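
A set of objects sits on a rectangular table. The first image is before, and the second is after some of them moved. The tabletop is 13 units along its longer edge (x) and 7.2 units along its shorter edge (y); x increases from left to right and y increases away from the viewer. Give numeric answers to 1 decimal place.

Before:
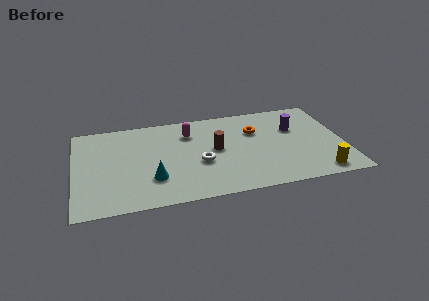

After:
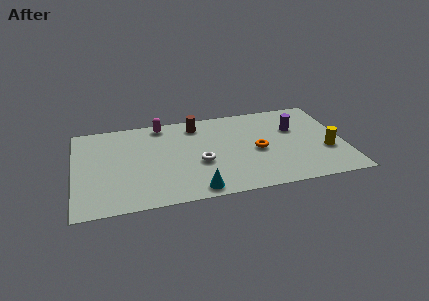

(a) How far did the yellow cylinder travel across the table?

1.8

The yellow cylinder moved from about (11.6, 0.9) to (12.1, 2.6), a distance of √(0.5² + 1.7²) ≈ 1.8.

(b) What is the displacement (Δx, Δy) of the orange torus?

(0.0, -1.6)

From the two frames, the orange torus sits at roughly (8.8, 4.9) before and (8.8, 3.3) after.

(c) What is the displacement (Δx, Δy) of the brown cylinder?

(-0.8, 2.2)

From the two frames, the brown cylinder sits at roughly (6.8, 3.8) before and (6.0, 6.0) after.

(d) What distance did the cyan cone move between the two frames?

2.4

The cyan cone was near (3.7, 2.1) before and (5.7, 0.8) after, so it travelled √(2.0² + 1.3²) ≈ 2.4 units.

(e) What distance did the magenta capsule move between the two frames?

1.6

The magenta capsule was near (5.6, 5.4) before and (4.3, 6.4) after, so it travelled √(1.3² + 1.0²) ≈ 1.6 units.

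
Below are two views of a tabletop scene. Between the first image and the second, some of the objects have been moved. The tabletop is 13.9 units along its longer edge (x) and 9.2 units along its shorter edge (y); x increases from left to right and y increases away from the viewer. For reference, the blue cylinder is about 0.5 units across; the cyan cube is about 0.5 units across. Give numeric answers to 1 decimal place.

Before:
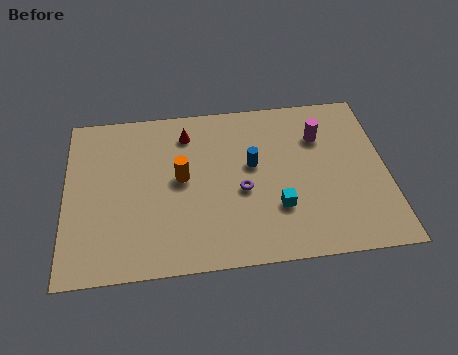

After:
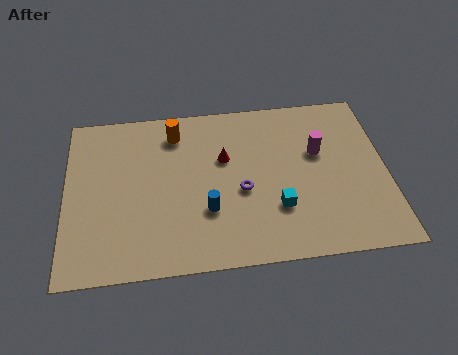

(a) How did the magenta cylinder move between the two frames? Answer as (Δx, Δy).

(-0.1, -0.9)

From the two frames, the magenta cylinder sits at roughly (11.1, 6.6) before and (11.0, 5.7) after.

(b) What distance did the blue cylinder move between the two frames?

3.0

From (8.1, 5.3) to (6.1, 3.0), the blue cylinder covered √(2.0² + 2.3²) ≈ 3.0 units.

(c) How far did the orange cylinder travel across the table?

2.6

From (5.0, 4.9) to (4.8, 7.5), the orange cylinder covered √(0.2² + 2.6²) ≈ 2.6 units.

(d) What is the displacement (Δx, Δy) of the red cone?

(1.6, -1.6)

The red cone was at about (5.3, 7.4) and moved to about (6.9, 5.8).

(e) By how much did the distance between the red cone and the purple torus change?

-2.2

The distance was about 4.2 in the first image and 2.0 in the second, so they moved 2.2 units closer together.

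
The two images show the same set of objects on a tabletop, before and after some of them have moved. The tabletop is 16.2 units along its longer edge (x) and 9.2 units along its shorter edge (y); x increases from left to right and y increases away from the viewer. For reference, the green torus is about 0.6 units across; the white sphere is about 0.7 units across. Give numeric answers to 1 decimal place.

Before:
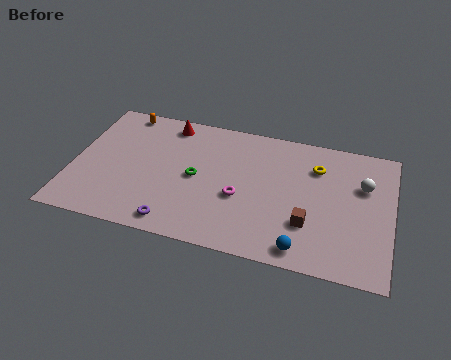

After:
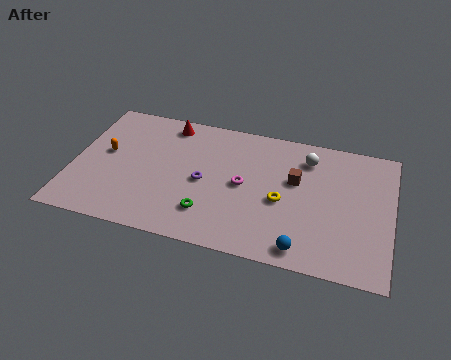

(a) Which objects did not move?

the red cone and the blue sphere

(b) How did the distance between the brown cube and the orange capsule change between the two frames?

-1.6

The distance was about 11.3 in the first image and 9.7 in the second, so they moved 1.6 units closer together.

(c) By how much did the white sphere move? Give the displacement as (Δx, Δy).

(-2.9, 1.2)

The white sphere was at about (14.7, 6.1) and moved to about (11.8, 7.3).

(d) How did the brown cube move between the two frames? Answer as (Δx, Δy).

(-0.8, 2.8)

The brown cube started near (12.1, 2.8) and ended near (11.3, 5.6).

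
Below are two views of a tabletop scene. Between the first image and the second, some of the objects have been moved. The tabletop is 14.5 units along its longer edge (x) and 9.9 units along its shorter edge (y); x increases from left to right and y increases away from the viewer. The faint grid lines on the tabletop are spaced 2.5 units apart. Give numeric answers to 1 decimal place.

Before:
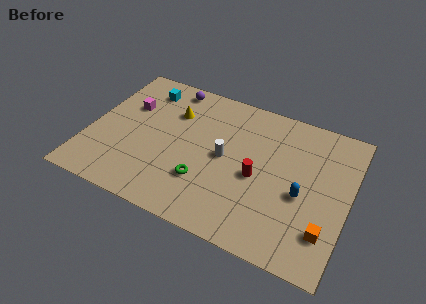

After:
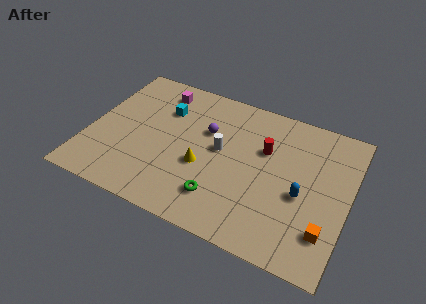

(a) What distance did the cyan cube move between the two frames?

1.7

The cyan cube moved from about (2.6, 8.1) to (3.9, 7.0), a distance of √(1.3² + 1.1²) ≈ 1.7.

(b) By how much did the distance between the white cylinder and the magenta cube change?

-1.0

Before: roughly 5.9 units apart; after: 4.9. That's 1.0 units closer together.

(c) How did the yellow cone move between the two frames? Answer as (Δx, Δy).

(2.1, -3.1)

The yellow cone was at about (4.4, 7.0) and moved to about (6.5, 3.9).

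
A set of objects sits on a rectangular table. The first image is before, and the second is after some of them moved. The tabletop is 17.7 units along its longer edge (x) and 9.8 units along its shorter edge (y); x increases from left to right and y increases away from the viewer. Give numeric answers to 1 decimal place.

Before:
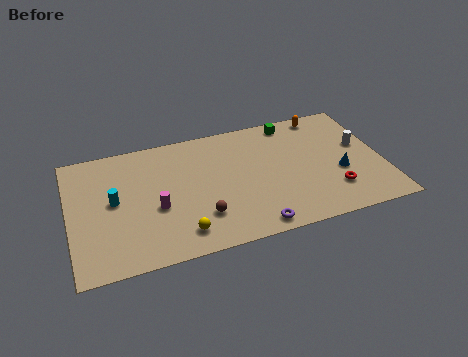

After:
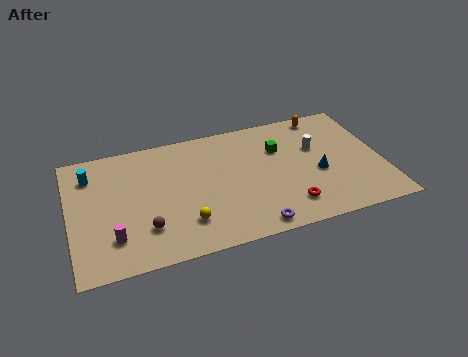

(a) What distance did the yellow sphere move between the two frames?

0.8

The yellow sphere was near (6.0, 1.7) before and (6.3, 2.4) after, so it travelled √(0.3² + 0.7²) ≈ 0.8 units.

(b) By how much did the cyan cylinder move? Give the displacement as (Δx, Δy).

(-1.2, 2.4)

From the two frames, the cyan cylinder sits at roughly (2.5, 5.2) before and (1.3, 7.6) after.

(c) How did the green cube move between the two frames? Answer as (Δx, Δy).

(-0.9, -2.0)

From the two frames, the green cube sits at roughly (12.9, 8.7) before and (12.0, 6.7) after.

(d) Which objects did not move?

the orange capsule and the purple torus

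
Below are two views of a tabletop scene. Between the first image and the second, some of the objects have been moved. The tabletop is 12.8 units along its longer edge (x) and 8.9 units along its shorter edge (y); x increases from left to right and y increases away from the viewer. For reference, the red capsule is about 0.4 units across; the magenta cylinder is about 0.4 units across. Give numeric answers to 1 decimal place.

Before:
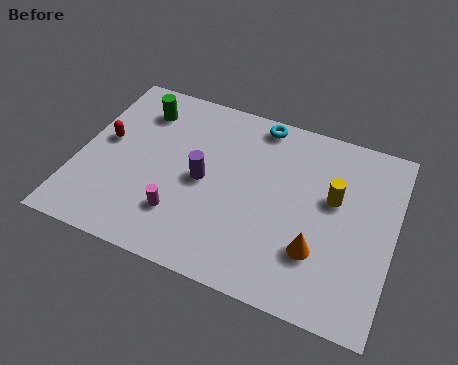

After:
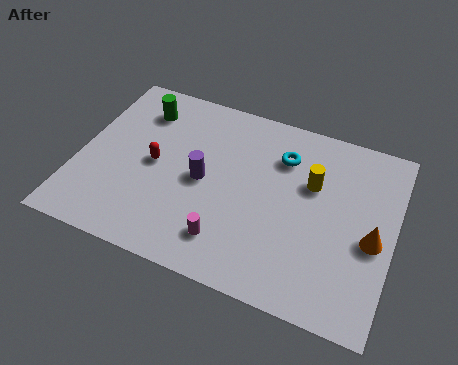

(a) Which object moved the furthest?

the orange cone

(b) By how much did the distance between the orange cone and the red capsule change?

-0.3

They were about 9.2 units apart before and 8.9 after — 0.3 units closer together.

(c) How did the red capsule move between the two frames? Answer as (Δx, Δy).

(2.1, -0.5)

From the two frames, the red capsule sits at roughly (1.0, 4.9) before and (3.1, 4.4) after.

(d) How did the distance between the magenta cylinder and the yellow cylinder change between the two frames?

-1.7

Before: roughly 6.6 units apart; after: 4.9. That's 1.7 units closer together.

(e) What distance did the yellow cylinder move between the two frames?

1.0

The yellow cylinder was near (10.3, 5.3) before and (9.4, 5.7) after, so it travelled √(0.9² + 0.4²) ≈ 1.0 units.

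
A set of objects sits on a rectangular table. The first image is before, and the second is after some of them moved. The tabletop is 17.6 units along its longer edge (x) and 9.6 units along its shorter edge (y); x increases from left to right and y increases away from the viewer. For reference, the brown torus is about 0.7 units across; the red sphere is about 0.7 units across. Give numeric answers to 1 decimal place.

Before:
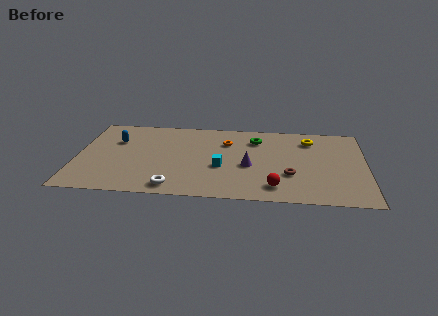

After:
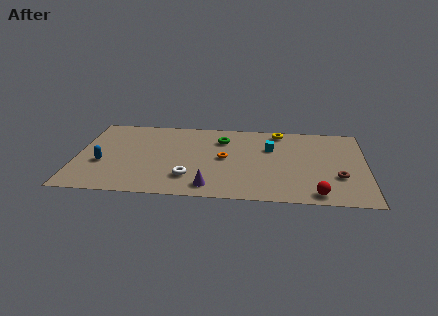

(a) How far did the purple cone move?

3.5

The purple cone moved from about (10.5, 4.1) to (8.2, 1.4), a distance of √(2.3² + 2.7²) ≈ 3.5.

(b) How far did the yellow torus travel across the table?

2.1

The yellow torus moved from about (14.2, 7.6) to (12.3, 8.5), a distance of √(1.9² + 0.9²) ≈ 2.1.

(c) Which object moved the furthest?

the cyan cube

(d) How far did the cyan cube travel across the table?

4.0

From (8.8, 3.8) to (11.8, 6.4), the cyan cube covered √(3.0² + 2.6²) ≈ 4.0 units.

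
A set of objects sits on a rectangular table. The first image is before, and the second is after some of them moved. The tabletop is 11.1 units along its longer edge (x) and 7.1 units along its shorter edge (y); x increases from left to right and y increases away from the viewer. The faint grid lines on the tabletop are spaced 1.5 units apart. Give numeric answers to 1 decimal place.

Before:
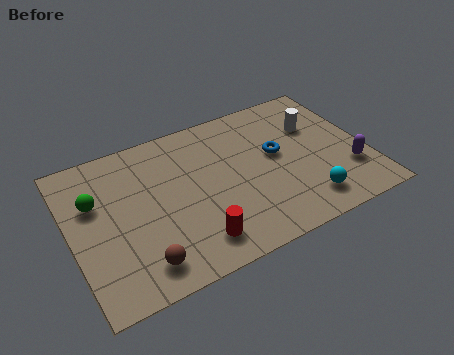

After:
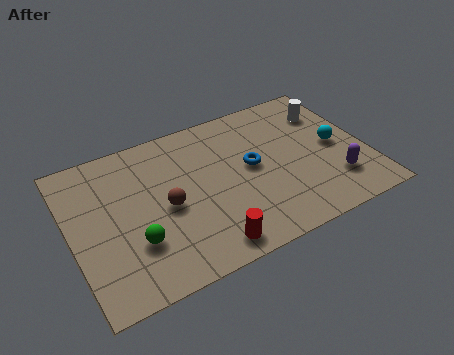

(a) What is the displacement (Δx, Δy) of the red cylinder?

(0.4, -0.4)

From the two frames, the red cylinder sits at roughly (4.3, 1.3) before and (4.7, 0.9) after.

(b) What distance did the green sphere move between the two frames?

2.7

From (1.0, 4.6) to (2.2, 2.2), the green sphere covered √(1.2² + 2.4²) ≈ 2.7 units.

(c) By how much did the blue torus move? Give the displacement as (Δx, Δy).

(-1.0, -0.2)

The blue torus was at about (7.8, 4.0) and moved to about (6.8, 3.8).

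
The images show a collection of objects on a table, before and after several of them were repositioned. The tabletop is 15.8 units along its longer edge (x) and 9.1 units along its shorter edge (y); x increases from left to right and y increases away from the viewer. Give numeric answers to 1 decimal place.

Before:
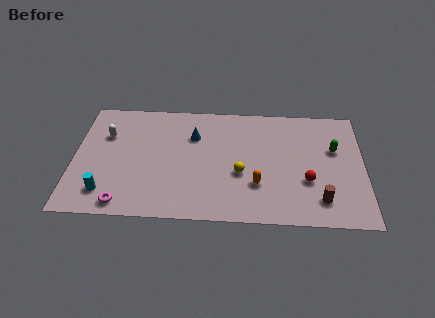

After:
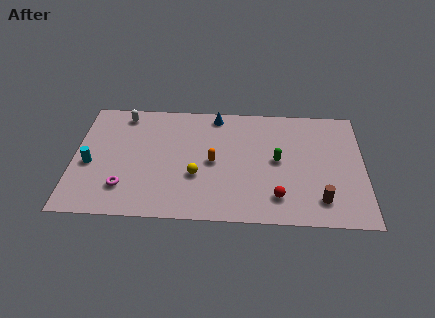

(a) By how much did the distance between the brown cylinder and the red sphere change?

+0.7

The distance was about 1.6 in the first image and 2.3 in the second, so they moved 0.7 units further apart.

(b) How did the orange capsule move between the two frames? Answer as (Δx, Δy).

(-2.4, 1.6)

From the two frames, the orange capsule sits at roughly (10.0, 2.8) before and (7.6, 4.4) after.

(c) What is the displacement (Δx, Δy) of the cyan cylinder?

(-0.9, 2.1)

The cyan cylinder started near (1.8, 1.8) and ended near (0.9, 3.9).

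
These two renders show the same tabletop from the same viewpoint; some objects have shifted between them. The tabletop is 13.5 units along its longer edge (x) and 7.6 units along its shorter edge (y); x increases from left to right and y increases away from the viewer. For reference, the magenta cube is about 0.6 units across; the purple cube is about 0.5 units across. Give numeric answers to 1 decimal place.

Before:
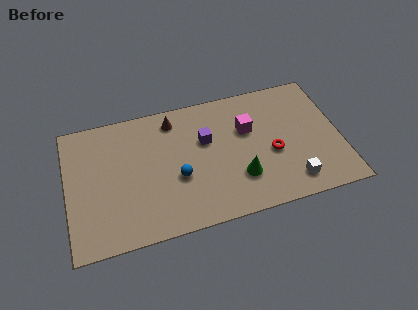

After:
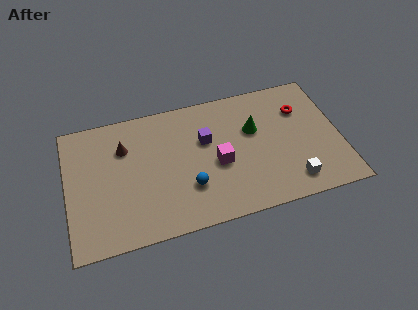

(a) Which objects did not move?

the purple cube and the white cube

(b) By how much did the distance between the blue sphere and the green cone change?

+1.1

Before: roughly 3.1 units apart; after: 4.2. That's 1.1 units further apart.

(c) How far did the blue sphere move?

0.9

The blue sphere was near (5.4, 3.0) before and (5.9, 2.3) after, so it travelled √(0.5² + 0.7²) ≈ 0.9 units.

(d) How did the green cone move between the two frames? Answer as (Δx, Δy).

(0.9, 2.6)

The green cone was at about (8.4, 2.2) and moved to about (9.3, 4.8).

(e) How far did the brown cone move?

2.7

The brown cone moved from about (5.4, 6.4) to (2.9, 5.4), a distance of √(2.5² + 1.0²) ≈ 2.7.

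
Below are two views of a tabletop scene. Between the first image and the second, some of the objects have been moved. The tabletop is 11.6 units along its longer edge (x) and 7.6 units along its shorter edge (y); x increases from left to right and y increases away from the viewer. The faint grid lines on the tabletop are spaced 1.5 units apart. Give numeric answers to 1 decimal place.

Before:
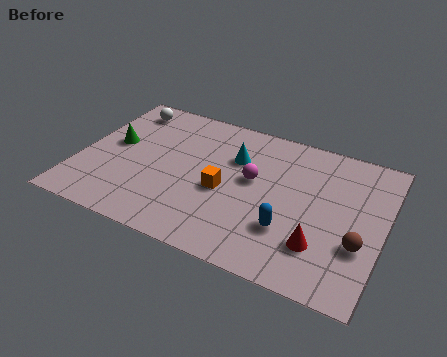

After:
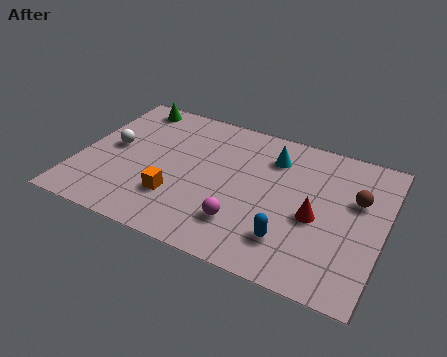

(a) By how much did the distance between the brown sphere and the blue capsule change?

+1.1

The distance was about 2.6 in the first image and 3.7 in the second, so they moved 1.1 units further apart.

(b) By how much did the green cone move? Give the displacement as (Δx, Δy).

(0.3, 2.5)

The green cone was at about (1.2, 4.2) and moved to about (1.5, 6.7).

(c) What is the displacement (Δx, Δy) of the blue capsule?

(0.1, -0.5)

From the two frames, the blue capsule sits at roughly (8.2, 2.3) before and (8.3, 1.8) after.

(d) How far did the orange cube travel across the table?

2.0

The orange cube moved from about (5.6, 3.3) to (3.9, 2.2), a distance of √(1.7² + 1.1²) ≈ 2.0.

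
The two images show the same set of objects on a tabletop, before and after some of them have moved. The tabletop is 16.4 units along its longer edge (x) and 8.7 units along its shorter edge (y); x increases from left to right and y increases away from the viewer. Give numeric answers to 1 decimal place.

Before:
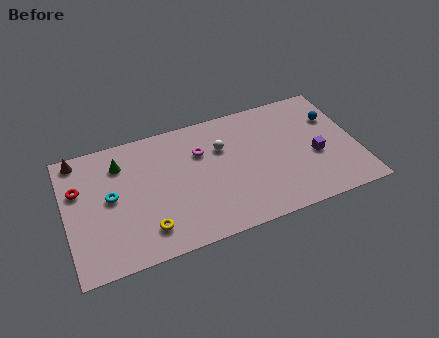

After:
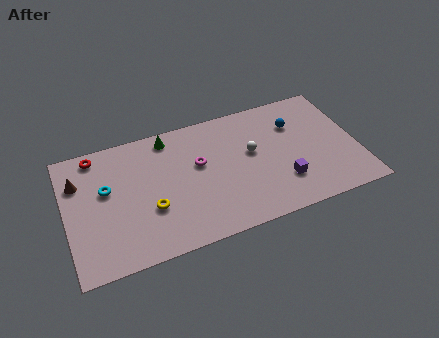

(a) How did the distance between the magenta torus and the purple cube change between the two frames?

-1.4

The distance was about 6.7 in the first image and 5.3 in the second, so they moved 1.4 units closer together.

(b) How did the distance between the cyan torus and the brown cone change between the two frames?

-1.8

Before: roughly 3.6 units apart; after: 1.8. That's 1.8 units closer together.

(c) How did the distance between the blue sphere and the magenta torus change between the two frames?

-1.9

The distance was about 7.6 in the first image and 5.7 in the second, so they moved 1.9 units closer together.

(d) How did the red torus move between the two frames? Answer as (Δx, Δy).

(1.1, 2.0)

From the two frames, the red torus sits at roughly (0.8, 5.7) before and (1.9, 7.7) after.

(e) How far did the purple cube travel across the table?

2.3

From (14.0, 3.6) to (12.0, 2.4), the purple cube covered √(2.0² + 1.2²) ≈ 2.3 units.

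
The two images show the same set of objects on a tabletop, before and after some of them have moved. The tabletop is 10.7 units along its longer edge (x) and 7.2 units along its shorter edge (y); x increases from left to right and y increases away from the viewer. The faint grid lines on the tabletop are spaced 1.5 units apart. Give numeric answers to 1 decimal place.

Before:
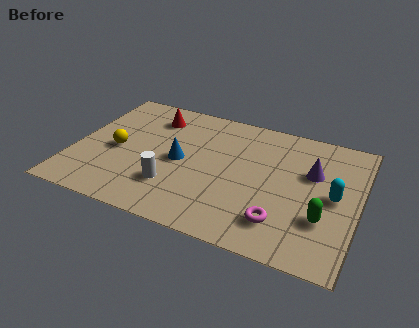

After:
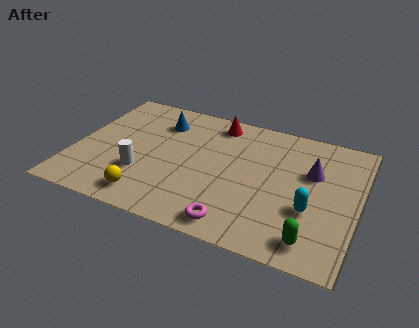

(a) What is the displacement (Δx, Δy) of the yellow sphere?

(1.5, -2.2)

From the two frames, the yellow sphere sits at roughly (1.6, 3.3) before and (3.1, 1.1) after.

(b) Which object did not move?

the purple cone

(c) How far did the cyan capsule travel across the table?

1.3

From (9.8, 3.6) to (9.0, 2.6), the cyan capsule covered √(0.8² + 1.0²) ≈ 1.3 units.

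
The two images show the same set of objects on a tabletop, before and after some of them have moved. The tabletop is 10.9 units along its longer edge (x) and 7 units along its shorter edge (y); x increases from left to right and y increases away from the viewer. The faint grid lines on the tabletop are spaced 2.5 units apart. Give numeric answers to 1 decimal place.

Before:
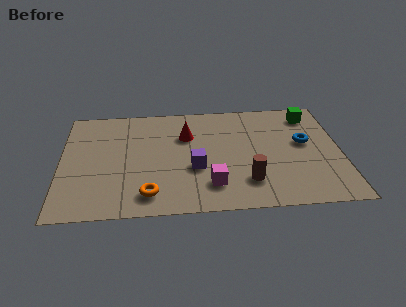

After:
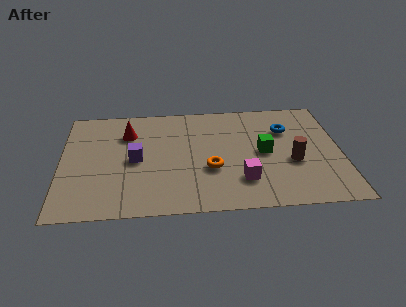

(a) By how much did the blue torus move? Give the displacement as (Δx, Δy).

(-0.7, 0.9)

The blue torus was at about (9.5, 4.0) and moved to about (8.8, 4.9).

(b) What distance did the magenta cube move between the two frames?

1.2

The magenta cube moved from about (5.8, 1.6) to (7.0, 1.8), a distance of √(1.2² + 0.2²) ≈ 1.2.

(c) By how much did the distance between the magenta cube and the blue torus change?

-0.8

The distance was about 4.4 in the first image and 3.6 in the second, so they moved 0.8 units closer together.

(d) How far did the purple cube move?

2.4

The purple cube was near (5.2, 2.7) before and (2.9, 3.4) after, so it travelled √(2.3² + 0.7²) ≈ 2.4 units.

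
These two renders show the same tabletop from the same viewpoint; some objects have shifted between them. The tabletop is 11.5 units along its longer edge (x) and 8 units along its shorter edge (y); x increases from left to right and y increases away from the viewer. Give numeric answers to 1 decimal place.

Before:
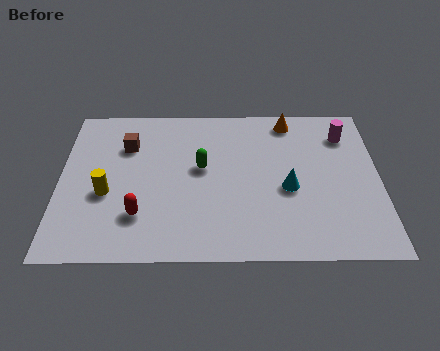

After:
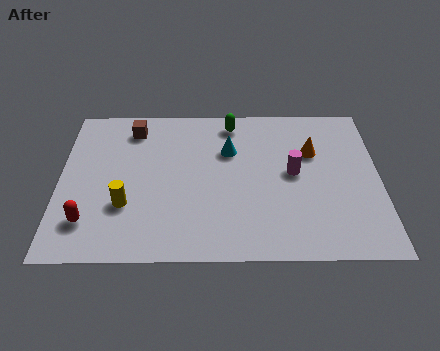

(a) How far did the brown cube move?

0.9

The brown cube moved from about (2.4, 5.7) to (2.6, 6.6), a distance of √(0.2² + 0.9²) ≈ 0.9.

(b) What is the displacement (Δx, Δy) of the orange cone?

(0.8, -1.7)

From the two frames, the orange cone sits at roughly (8.3, 7.0) before and (9.1, 5.3) after.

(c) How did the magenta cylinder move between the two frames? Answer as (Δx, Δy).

(-1.9, -2.0)

The magenta cylinder started near (10.3, 6.2) and ended near (8.4, 4.2).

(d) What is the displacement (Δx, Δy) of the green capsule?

(1.1, 2.4)

The green capsule started near (5.1, 4.5) and ended near (6.2, 6.9).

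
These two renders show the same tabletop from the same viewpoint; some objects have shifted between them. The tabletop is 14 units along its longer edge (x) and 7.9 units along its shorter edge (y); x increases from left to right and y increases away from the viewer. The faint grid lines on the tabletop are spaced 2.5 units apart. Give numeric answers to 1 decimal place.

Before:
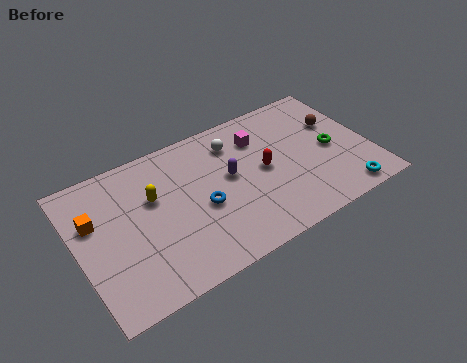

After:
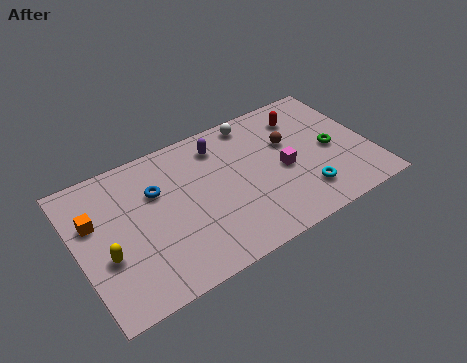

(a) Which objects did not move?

the green torus and the orange cube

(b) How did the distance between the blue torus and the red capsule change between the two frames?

+4.2

They were about 3.2 units apart before and 7.4 after — 4.2 units further apart.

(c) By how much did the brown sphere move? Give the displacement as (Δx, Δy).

(-2.4, -0.1)

From the two frames, the brown sphere sits at roughly (12.7, 5.1) before and (10.3, 5.0) after.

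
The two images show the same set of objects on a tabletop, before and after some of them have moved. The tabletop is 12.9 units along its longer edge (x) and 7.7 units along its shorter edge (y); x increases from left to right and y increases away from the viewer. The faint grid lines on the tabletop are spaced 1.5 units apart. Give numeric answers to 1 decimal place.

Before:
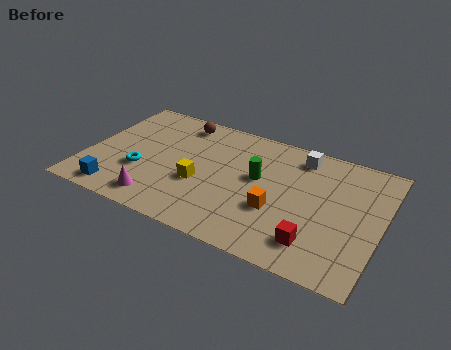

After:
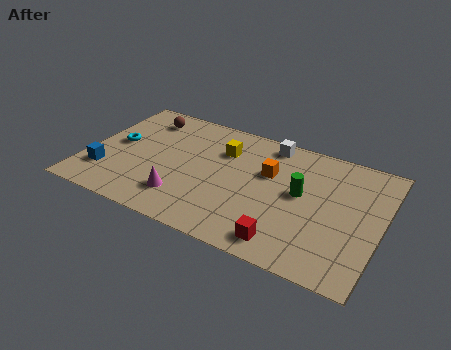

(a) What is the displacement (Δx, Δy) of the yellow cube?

(0.7, 2.5)

The yellow cube started near (5.1, 3.0) and ended near (5.8, 5.5).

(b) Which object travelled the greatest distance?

the yellow cube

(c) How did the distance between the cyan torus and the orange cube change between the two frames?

+0.7

Before: roughly 6.0 units apart; after: 6.7. That's 0.7 units further apart.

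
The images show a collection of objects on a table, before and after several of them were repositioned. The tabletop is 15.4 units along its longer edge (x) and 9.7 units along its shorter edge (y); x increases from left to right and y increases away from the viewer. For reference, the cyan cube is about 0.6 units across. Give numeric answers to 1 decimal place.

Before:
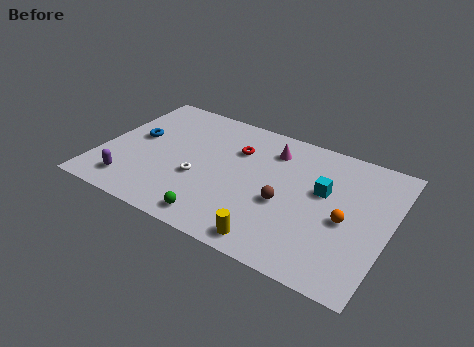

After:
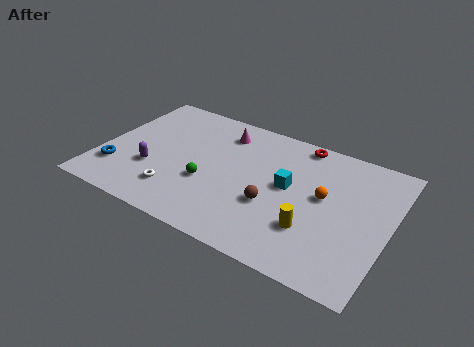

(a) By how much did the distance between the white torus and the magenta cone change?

+0.7

They were about 5.2 units apart before and 5.9 after — 0.7 units further apart.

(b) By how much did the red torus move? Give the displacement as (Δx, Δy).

(3.2, 2.0)

The red torus was at about (7.0, 6.8) and moved to about (10.2, 8.8).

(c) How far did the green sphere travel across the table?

2.6

The green sphere moved from about (6.8, 1.2) to (5.9, 3.6), a distance of √(0.9² + 2.4²) ≈ 2.6.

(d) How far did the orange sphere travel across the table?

1.7

The orange sphere moved from about (13.2, 4.3) to (11.9, 5.4), a distance of √(1.3² + 1.1²) ≈ 1.7.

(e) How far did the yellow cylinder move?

2.5

From (9.8, 1.1) to (11.6, 2.9), the yellow cylinder covered √(1.8² + 1.8²) ≈ 2.5 units.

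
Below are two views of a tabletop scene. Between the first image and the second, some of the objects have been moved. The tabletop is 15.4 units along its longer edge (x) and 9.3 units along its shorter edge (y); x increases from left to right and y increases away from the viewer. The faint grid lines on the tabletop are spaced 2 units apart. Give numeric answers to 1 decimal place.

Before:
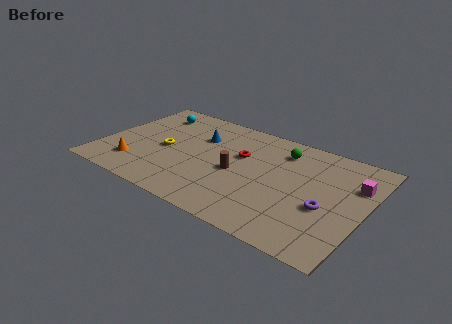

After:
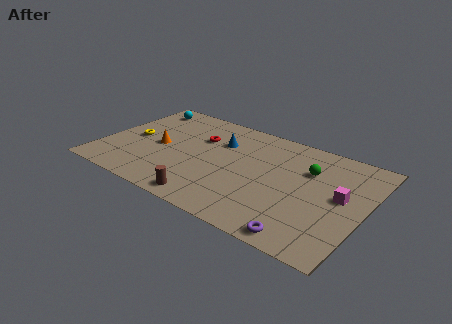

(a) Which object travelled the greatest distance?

the brown cylinder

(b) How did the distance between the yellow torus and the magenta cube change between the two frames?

+1.2

They were about 11.1 units apart before and 12.3 after — 1.2 units further apart.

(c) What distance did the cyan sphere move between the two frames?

0.8

The cyan sphere moved from about (2.2, 7.5) to (1.5, 7.9), a distance of √(0.7² + 0.4²) ≈ 0.8.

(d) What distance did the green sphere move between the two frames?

2.0

The green sphere moved from about (10.2, 7.4) to (11.9, 6.4), a distance of √(1.7² + 1.0²) ≈ 2.0.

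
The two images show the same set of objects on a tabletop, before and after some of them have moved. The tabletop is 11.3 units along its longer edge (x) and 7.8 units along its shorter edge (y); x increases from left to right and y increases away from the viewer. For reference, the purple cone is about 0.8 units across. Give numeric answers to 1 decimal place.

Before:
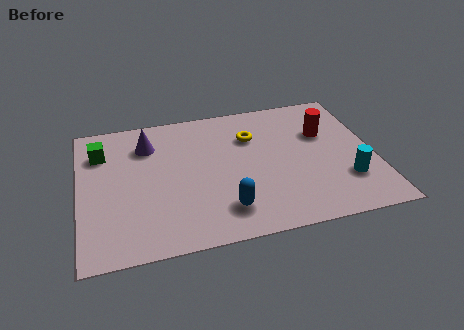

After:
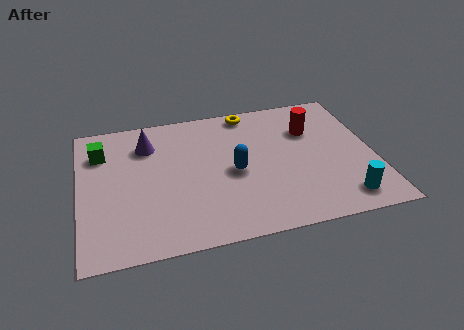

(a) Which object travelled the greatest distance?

the blue capsule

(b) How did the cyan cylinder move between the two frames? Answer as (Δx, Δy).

(-0.2, -1.0)

The cyan cylinder was at about (10.1, 2.2) and moved to about (9.9, 1.2).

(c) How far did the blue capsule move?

2.1

From (5.4, 1.6) to (5.9, 3.6), the blue capsule covered √(0.5² + 2.0²) ≈ 2.1 units.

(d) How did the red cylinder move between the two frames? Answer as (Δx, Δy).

(-0.5, 0.3)

The red cylinder started near (9.5, 5.1) and ended near (9.0, 5.4).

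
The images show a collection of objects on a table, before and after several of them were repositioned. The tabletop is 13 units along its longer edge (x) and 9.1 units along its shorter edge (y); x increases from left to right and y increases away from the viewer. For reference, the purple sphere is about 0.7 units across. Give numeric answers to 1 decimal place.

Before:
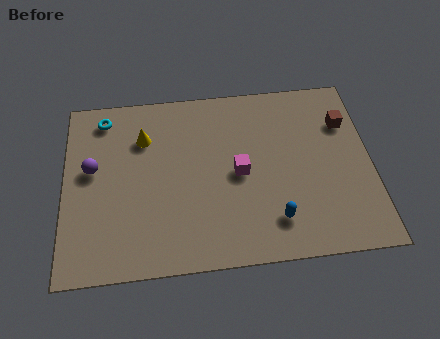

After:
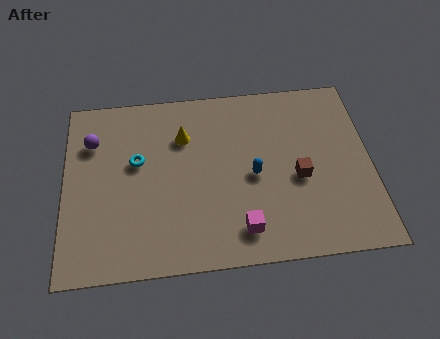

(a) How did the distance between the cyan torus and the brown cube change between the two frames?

-3.4

They were about 10.4 units apart before and 7.0 after — 3.4 units closer together.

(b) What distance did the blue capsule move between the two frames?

2.4

The blue capsule was near (8.8, 1.9) before and (8.0, 4.2) after, so it travelled √(0.8² + 2.3²) ≈ 2.4 units.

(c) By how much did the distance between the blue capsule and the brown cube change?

-3.7

Before: roughly 5.6 units apart; after: 1.9. That's 3.7 units closer together.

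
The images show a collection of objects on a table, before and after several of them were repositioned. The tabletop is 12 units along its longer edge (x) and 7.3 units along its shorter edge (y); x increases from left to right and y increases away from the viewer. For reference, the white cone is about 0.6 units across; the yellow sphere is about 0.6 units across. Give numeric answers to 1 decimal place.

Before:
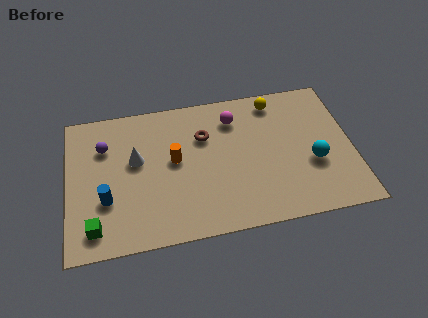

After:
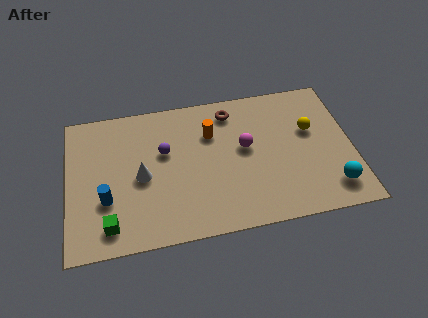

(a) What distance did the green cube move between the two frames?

0.6

The green cube moved from about (1.1, 1.2) to (1.7, 1.2), a distance of √(0.6² + 0.0²) ≈ 0.6.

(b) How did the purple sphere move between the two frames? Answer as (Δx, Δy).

(2.5, -0.7)

The purple sphere started near (1.6, 5.2) and ended near (4.1, 4.5).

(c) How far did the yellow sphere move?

2.3

The yellow sphere was near (8.9, 6.3) before and (10.3, 4.5) after, so it travelled √(1.4² + 1.8²) ≈ 2.3 units.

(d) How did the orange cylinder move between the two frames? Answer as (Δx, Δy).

(1.6, 1.1)

The orange cylinder was at about (4.5, 4.0) and moved to about (6.1, 5.1).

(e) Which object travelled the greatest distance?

the purple sphere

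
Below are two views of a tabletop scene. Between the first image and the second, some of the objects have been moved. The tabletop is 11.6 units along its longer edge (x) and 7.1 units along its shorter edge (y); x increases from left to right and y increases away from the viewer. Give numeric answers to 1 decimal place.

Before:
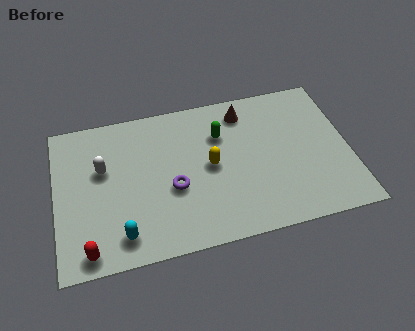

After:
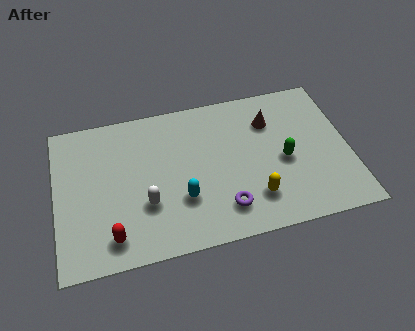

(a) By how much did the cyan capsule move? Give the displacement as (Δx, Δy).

(2.4, 1.1)

From the two frames, the cyan capsule sits at roughly (2.5, 1.2) before and (4.9, 2.3) after.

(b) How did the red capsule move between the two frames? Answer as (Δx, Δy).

(0.9, 0.4)

The red capsule was at about (1.2, 0.8) and moved to about (2.1, 1.2).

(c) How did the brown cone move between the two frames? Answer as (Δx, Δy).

(1.0, -0.7)

The brown cone started near (7.6, 5.9) and ended near (8.6, 5.2).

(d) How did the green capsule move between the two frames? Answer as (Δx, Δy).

(2.4, -1.8)

The green capsule was at about (6.6, 5.0) and moved to about (9.0, 3.2).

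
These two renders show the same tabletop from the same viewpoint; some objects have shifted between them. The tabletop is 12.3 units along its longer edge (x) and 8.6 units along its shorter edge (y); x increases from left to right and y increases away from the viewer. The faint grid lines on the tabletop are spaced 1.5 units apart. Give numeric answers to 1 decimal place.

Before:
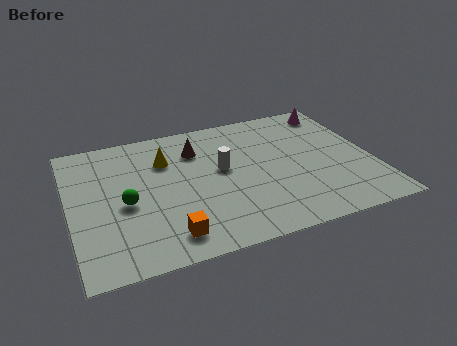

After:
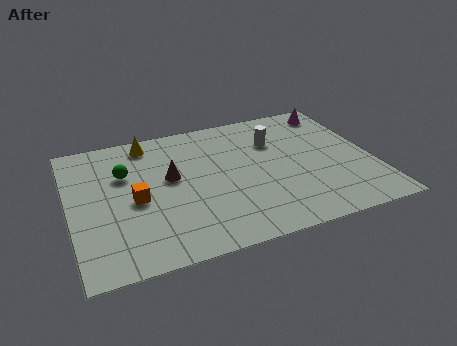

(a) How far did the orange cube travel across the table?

2.7

The orange cube was near (3.7, 1.4) before and (2.6, 3.9) after, so it travelled √(1.1² + 2.5²) ≈ 2.7 units.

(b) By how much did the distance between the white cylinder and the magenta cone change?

-2.6

Before: roughly 5.6 units apart; after: 3.0. That's 2.6 units closer together.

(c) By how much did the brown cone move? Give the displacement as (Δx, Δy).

(-1.2, -1.5)

From the two frames, the brown cone sits at roughly (5.3, 6.4) before and (4.1, 4.9) after.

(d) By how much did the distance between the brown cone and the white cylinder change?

+2.7

Before: roughly 1.8 units apart; after: 4.5. That's 2.7 units further apart.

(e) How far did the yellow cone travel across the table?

1.5

The yellow cone moved from about (4.0, 6.1) to (3.4, 7.5), a distance of √(0.6² + 1.4²) ≈ 1.5.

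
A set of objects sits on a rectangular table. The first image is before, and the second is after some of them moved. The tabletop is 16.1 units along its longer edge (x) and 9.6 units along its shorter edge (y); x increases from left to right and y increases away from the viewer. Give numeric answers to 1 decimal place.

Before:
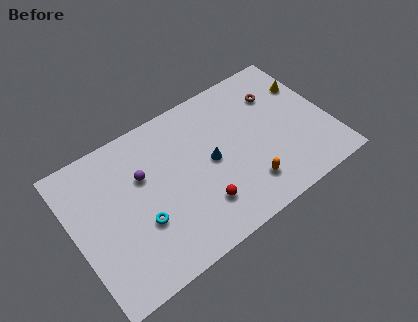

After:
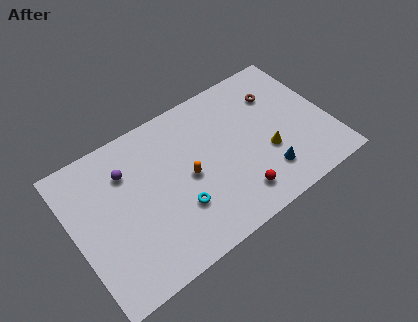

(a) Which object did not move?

the brown torus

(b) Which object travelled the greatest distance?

the yellow cone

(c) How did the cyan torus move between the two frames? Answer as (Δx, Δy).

(2.3, -0.4)

From the two frames, the cyan torus sits at roughly (3.9, 3.4) before and (6.2, 3.0) after.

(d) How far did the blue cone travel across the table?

4.0

From (8.6, 4.8) to (11.7, 2.2), the blue cone covered √(3.1² + 2.6²) ≈ 4.0 units.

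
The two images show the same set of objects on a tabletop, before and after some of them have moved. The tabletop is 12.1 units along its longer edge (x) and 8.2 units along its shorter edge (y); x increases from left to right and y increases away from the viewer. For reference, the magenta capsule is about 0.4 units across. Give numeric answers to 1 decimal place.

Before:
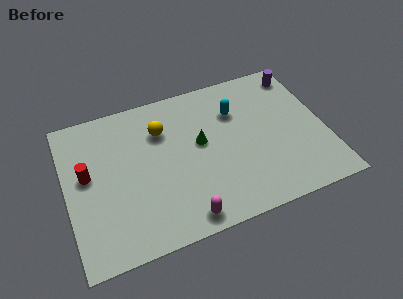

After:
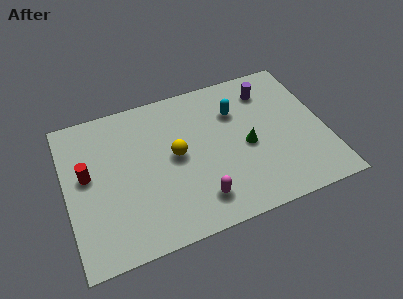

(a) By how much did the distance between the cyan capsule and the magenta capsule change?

-1.0

They were about 5.7 units apart before and 4.7 after — 1.0 units closer together.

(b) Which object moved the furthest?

the green cone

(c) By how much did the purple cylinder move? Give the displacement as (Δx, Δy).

(-1.6, -0.5)

The purple cylinder started near (11.3, 7.0) and ended near (9.7, 6.5).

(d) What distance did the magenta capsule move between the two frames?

1.1

The magenta capsule was near (5.1, 0.9) before and (5.9, 1.6) after, so it travelled √(0.8² + 0.7²) ≈ 1.1 units.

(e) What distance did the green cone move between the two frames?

2.3

The green cone moved from about (6.3, 4.6) to (8.4, 3.7), a distance of √(2.1² + 0.9²) ≈ 2.3.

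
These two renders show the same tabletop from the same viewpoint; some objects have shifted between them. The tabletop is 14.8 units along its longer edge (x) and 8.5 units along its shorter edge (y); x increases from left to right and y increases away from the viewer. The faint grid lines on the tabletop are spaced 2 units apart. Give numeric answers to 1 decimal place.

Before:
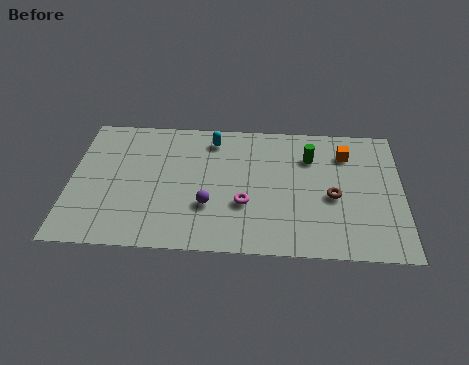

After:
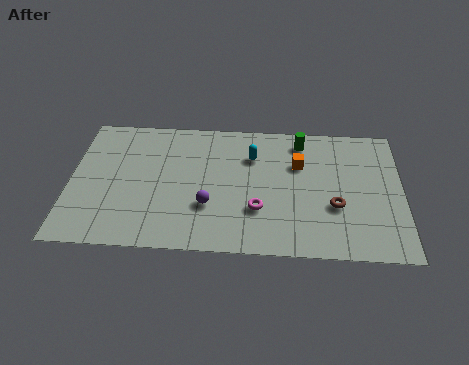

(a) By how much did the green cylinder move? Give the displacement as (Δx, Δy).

(-0.4, 1.0)

From the two frames, the green cylinder sits at roughly (10.7, 6.2) before and (10.3, 7.2) after.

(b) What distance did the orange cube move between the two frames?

2.2

From (12.3, 6.5) to (10.2, 5.7), the orange cube covered √(2.1² + 0.8²) ≈ 2.2 units.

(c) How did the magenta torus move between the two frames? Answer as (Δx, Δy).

(0.6, -0.3)

The magenta torus started near (7.8, 3.0) and ended near (8.4, 2.7).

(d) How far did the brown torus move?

0.6

The brown torus moved from about (11.7, 3.7) to (11.8, 3.1), a distance of √(0.1² + 0.6²) ≈ 0.6.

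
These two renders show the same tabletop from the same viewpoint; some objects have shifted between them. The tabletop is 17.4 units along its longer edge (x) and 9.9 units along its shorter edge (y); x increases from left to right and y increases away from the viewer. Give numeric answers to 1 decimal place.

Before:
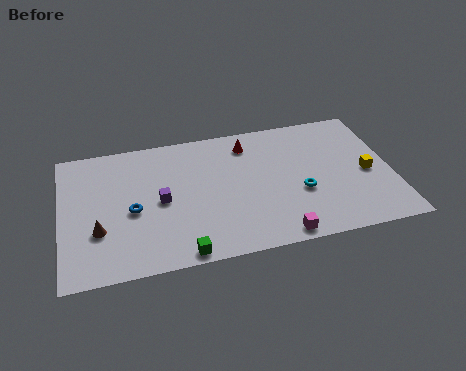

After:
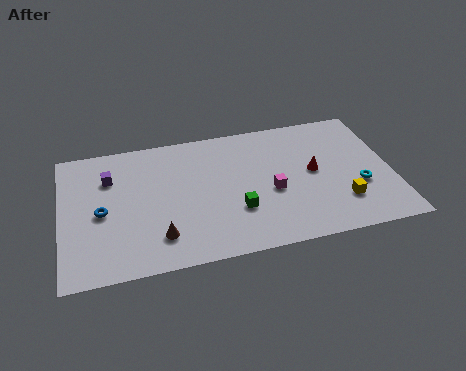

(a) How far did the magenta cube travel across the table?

3.3

The magenta cube was near (11.1, 0.9) before and (11.0, 4.2) after, so it travelled √(0.1² + 3.3²) ≈ 3.3 units.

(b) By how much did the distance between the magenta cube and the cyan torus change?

+1.4

Before: roughly 3.2 units apart; after: 4.6. That's 1.4 units further apart.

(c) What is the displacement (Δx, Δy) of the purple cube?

(-2.6, 2.3)

The purple cube started near (5.2, 4.8) and ended near (2.6, 7.1).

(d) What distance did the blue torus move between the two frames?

1.6

The blue torus was near (3.7, 4.4) before and (2.1, 4.6) after, so it travelled √(1.6² + 0.2²) ≈ 1.6 units.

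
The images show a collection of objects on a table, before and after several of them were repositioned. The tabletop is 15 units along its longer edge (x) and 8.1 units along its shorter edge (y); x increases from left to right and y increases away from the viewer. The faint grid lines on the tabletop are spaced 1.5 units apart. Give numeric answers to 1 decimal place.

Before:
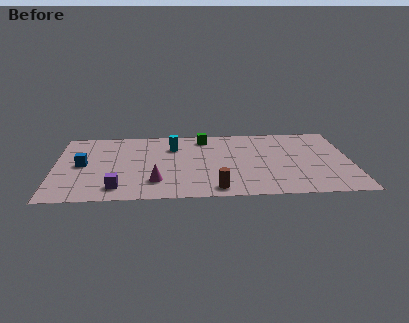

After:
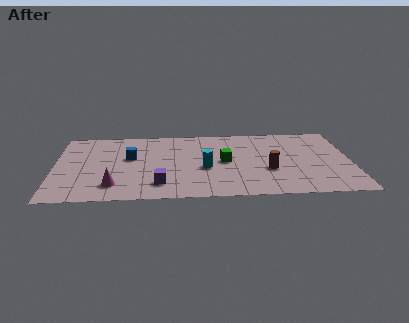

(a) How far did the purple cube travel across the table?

2.1

The purple cube moved from about (3.2, 1.4) to (5.3, 1.7), a distance of √(2.1² + 0.3²) ≈ 2.1.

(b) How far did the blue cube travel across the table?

2.5

The blue cube moved from about (1.4, 4.1) to (3.8, 4.8), a distance of √(2.4² + 0.7²) ≈ 2.5.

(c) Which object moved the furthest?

the brown cylinder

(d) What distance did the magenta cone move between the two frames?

2.1

The magenta cone moved from about (5.1, 2.0) to (3.0, 1.7), a distance of √(2.1² + 0.3²) ≈ 2.1.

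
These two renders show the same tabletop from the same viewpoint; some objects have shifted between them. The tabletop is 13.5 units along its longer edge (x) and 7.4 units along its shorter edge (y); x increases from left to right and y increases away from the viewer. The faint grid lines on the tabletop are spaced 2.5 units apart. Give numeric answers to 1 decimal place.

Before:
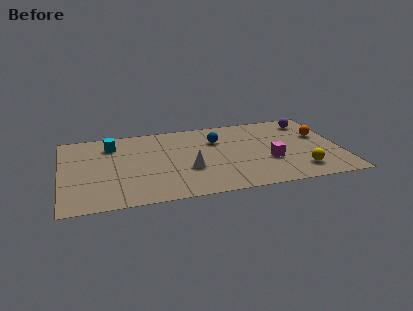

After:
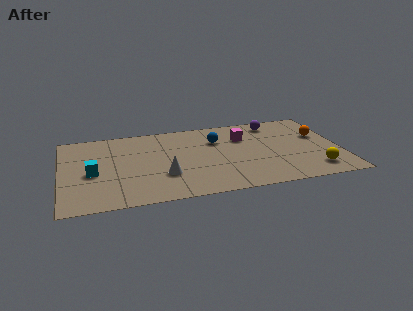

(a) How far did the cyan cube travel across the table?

2.7

The cyan cube moved from about (2.5, 5.8) to (1.5, 3.3), a distance of √(1.0² + 2.5²) ≈ 2.7.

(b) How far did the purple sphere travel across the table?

1.7

The purple sphere moved from about (12.2, 6.1) to (10.5, 6.3), a distance of √(1.7² + 0.2²) ≈ 1.7.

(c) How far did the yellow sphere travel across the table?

0.7

The yellow sphere moved from about (11.4, 1.5) to (12.1, 1.4), a distance of √(0.7² + 0.1²) ≈ 0.7.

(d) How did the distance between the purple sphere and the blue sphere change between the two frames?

-1.6

The distance was about 4.7 in the first image and 3.1 in the second, so they moved 1.6 units closer together.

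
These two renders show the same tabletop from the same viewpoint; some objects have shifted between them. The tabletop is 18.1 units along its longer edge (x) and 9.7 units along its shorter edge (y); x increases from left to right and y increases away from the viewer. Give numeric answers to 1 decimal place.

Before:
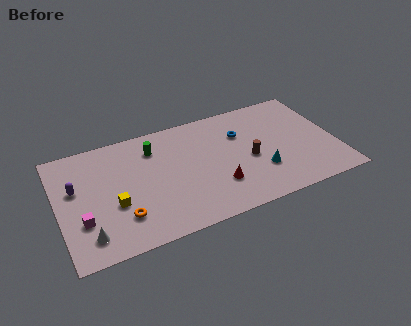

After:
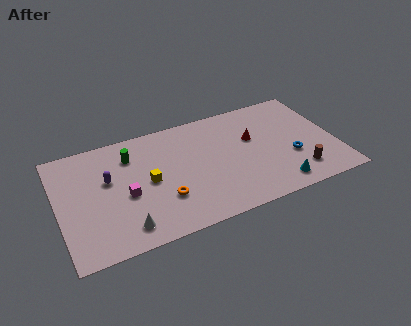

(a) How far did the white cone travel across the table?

2.3

The white cone moved from about (1.7, 1.8) to (4.0, 1.6), a distance of √(2.3² + 0.2²) ≈ 2.3.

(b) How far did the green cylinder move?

1.5

The green cylinder was near (6.4, 7.5) before and (4.9, 7.4) after, so it travelled √(1.5² + 0.1²) ≈ 1.5 units.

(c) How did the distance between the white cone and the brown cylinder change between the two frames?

+0.4

Before: roughly 11.0 units apart; after: 11.4. That's 0.4 units further apart.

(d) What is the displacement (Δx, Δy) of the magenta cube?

(2.9, 1.1)

The magenta cube was at about (1.4, 3.1) and moved to about (4.3, 4.2).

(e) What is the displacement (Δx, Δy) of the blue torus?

(3.0, -3.2)

The blue torus was at about (12.1, 6.7) and moved to about (15.1, 3.5).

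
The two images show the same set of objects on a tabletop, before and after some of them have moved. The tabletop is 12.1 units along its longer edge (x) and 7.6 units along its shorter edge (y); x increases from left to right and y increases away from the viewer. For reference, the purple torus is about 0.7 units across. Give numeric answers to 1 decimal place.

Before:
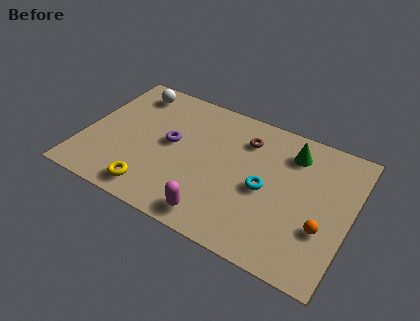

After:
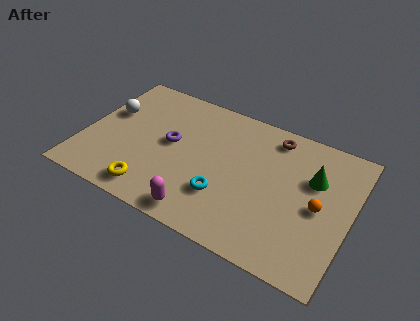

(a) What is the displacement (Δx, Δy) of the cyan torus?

(-1.7, -1.2)

The cyan torus started near (8.3, 3.5) and ended near (6.6, 2.3).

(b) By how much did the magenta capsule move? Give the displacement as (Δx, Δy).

(-0.6, -0.1)

The magenta capsule started near (6.4, 1.0) and ended near (5.8, 0.9).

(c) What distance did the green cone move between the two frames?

1.5

From (9.2, 6.0) to (10.3, 5.0), the green cone covered √(1.1² + 1.0²) ≈ 1.5 units.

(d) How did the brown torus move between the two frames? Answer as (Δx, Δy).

(1.2, 0.7)

The brown torus started near (7.1, 5.8) and ended near (8.3, 6.5).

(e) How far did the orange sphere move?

1.0

The orange sphere was near (11.0, 2.6) before and (10.7, 3.6) after, so it travelled √(0.3² + 1.0²) ≈ 1.0 units.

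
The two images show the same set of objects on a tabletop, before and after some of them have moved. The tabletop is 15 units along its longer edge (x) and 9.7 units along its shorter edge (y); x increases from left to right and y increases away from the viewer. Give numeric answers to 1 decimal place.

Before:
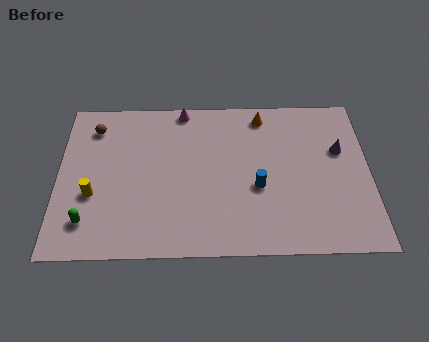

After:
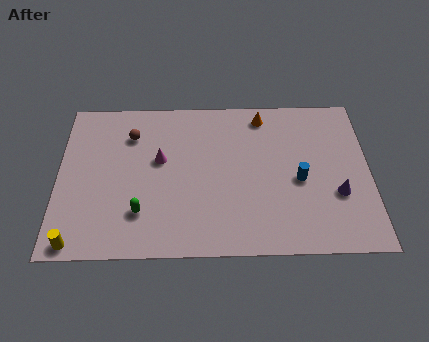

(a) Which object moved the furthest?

the magenta cone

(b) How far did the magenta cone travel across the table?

3.4

The magenta cone moved from about (6.0, 8.9) to (4.9, 5.7), a distance of √(1.1² + 3.2²) ≈ 3.4.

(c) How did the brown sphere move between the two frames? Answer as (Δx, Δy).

(1.8, -0.5)

The brown sphere was at about (1.7, 7.8) and moved to about (3.5, 7.3).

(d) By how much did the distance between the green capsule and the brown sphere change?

-1.0

They were about 5.8 units apart before and 4.8 after — 1.0 units closer together.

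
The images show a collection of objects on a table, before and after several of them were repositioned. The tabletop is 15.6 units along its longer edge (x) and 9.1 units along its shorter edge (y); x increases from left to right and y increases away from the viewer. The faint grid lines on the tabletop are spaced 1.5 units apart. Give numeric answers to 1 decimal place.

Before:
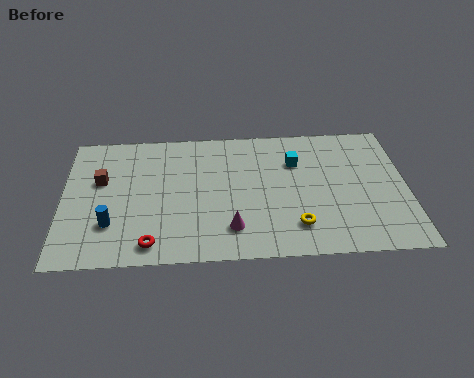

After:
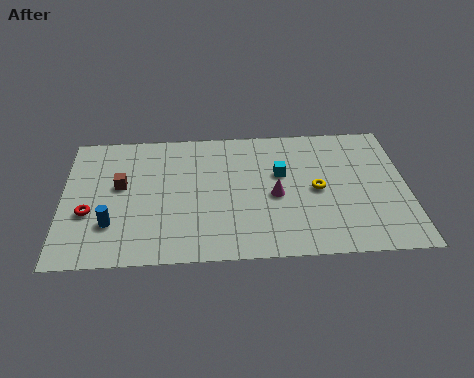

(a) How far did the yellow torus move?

2.6

The yellow torus moved from about (10.5, 2.0) to (11.5, 4.4), a distance of √(1.0² + 2.4²) ≈ 2.6.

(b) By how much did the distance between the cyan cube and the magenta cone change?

-3.8

They were about 5.3 units apart before and 1.5 after — 3.8 units closer together.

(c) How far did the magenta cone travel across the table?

2.9

From (7.6, 2.0) to (9.6, 4.1), the magenta cone covered √(2.0² + 2.1²) ≈ 2.9 units.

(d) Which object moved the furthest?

the red torus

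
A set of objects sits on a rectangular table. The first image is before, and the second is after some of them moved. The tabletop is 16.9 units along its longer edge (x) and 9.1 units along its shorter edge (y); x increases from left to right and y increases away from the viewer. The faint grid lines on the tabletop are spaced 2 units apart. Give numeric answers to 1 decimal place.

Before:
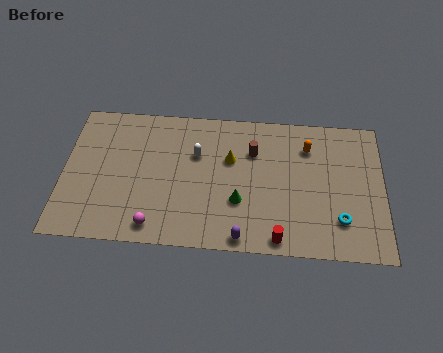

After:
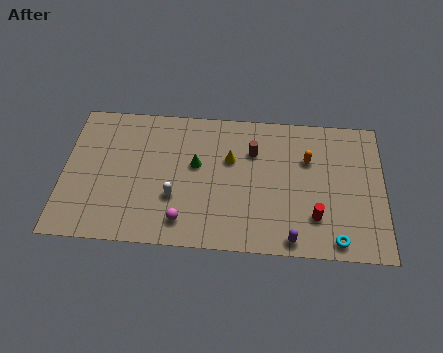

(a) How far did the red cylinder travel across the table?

2.4

The red cylinder was near (11.4, 0.9) before and (13.3, 2.4) after, so it travelled √(1.9² + 1.5²) ≈ 2.4 units.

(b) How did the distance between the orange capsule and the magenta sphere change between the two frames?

-1.9

Before: roughly 9.8 units apart; after: 7.9. That's 1.9 units closer together.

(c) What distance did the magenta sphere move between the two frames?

1.6

From (4.9, 1.2) to (6.4, 1.6), the magenta sphere covered √(1.5² + 0.4²) ≈ 1.6 units.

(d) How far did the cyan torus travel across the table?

1.3

The cyan torus moved from about (14.6, 2.3) to (14.4, 1.0), a distance of √(0.2² + 1.3²) ≈ 1.3.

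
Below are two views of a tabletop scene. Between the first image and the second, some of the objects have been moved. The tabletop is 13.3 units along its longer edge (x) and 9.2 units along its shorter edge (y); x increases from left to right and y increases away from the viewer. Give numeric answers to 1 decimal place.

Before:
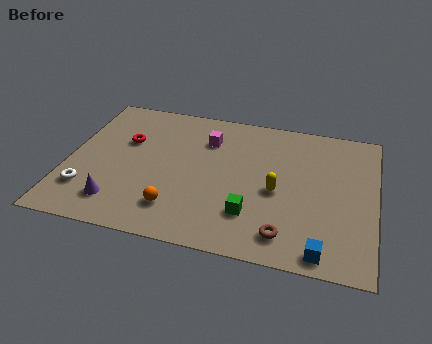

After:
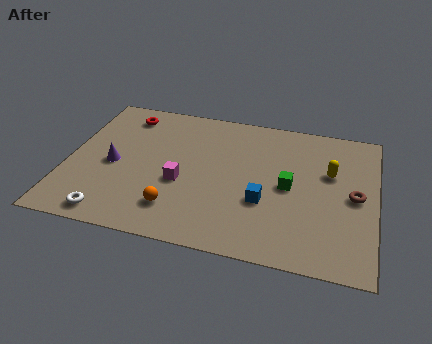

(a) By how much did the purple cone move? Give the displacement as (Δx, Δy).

(-0.4, 2.4)

The purple cone started near (2.4, 1.8) and ended near (2.0, 4.2).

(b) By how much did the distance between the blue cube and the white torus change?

-3.5

They were about 10.3 units apart before and 6.8 after — 3.5 units closer together.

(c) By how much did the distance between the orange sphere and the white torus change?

-1.0

Before: roughly 3.9 units apart; after: 2.9. That's 1.0 units closer together.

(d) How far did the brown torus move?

4.1

From (9.6, 1.5) to (12.4, 4.5), the brown torus covered √(2.8² + 3.0²) ≈ 4.1 units.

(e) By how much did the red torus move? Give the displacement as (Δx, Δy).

(-0.2, 1.8)

From the two frames, the red torus sits at roughly (2.4, 5.9) before and (2.2, 7.7) after.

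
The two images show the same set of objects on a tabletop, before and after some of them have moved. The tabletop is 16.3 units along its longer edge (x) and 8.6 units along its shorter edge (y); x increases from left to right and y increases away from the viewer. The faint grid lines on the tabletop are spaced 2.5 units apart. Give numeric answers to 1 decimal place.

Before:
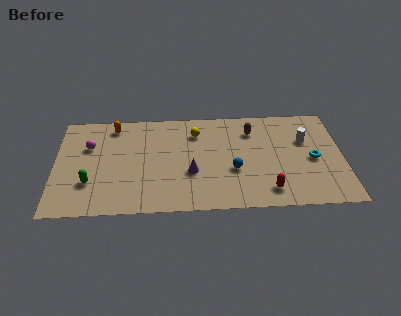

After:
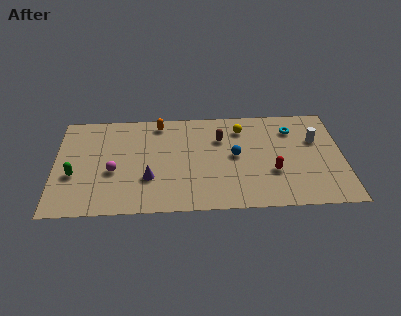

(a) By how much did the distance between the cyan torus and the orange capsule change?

-4.1

They were about 11.8 units apart before and 7.7 after — 4.1 units closer together.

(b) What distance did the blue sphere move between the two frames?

1.2

From (10.1, 3.3) to (10.2, 4.5), the blue sphere covered √(0.1² + 1.2²) ≈ 1.2 units.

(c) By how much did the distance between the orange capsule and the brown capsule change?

-4.1

Before: roughly 7.9 units apart; after: 3.8. That's 4.1 units closer together.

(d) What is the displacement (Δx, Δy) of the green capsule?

(-0.9, 0.7)

The green capsule was at about (2.0, 2.6) and moved to about (1.1, 3.3).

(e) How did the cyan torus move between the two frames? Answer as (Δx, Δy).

(-1.1, 2.6)

The cyan torus started near (14.6, 4.0) and ended near (13.5, 6.6).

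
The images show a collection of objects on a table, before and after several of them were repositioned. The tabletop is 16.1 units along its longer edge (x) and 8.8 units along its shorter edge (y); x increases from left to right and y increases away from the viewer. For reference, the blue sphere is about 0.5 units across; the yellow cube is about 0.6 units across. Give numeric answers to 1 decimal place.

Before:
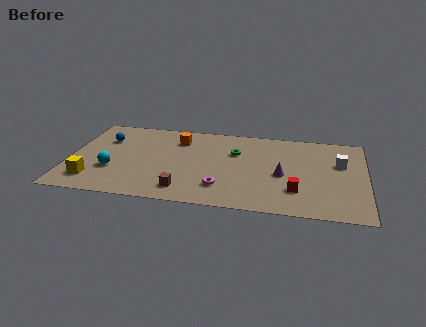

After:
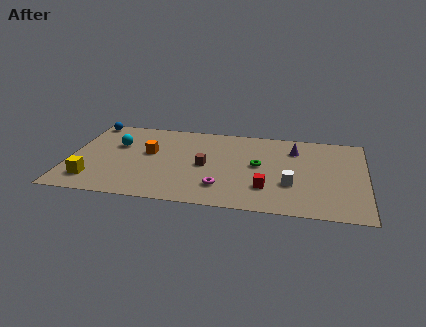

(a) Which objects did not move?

the yellow cube and the magenta torus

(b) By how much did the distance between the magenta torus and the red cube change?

-1.6

They were about 4.0 units apart before and 2.4 after — 1.6 units closer together.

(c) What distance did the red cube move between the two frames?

1.6

The red cube moved from about (12.4, 2.4) to (10.8, 2.4), a distance of √(1.6² + 0.0²) ≈ 1.6.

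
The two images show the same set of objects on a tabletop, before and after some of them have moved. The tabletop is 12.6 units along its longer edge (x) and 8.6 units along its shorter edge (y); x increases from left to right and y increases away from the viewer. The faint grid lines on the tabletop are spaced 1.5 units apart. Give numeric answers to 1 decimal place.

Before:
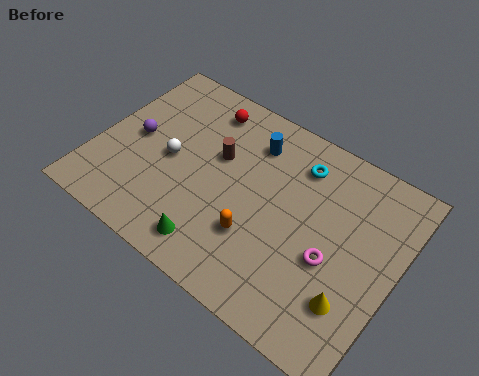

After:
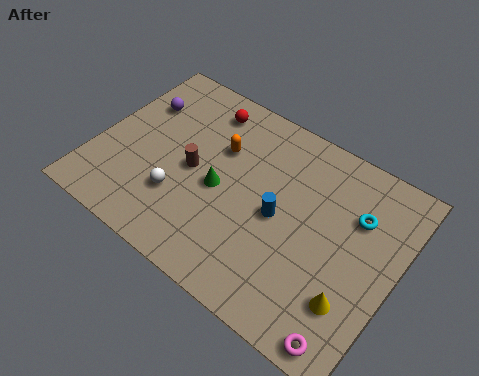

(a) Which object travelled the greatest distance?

the orange capsule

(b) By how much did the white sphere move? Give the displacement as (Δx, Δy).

(0.7, -1.5)

The white sphere started near (3.1, 4.1) and ended near (3.8, 2.6).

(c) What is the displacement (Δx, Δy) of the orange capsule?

(-2.2, 3.0)

The orange capsule was at about (7.1, 2.7) and moved to about (4.9, 5.7).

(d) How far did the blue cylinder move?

3.1

From (6.1, 6.7) to (7.8, 4.1), the blue cylinder covered √(1.7² + 2.6²) ≈ 3.1 units.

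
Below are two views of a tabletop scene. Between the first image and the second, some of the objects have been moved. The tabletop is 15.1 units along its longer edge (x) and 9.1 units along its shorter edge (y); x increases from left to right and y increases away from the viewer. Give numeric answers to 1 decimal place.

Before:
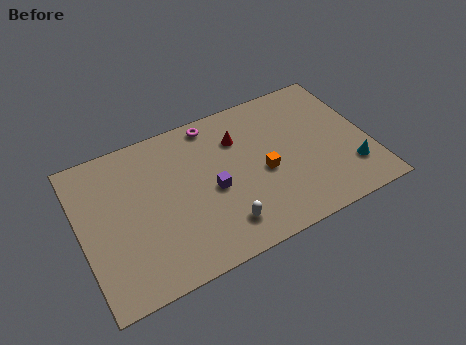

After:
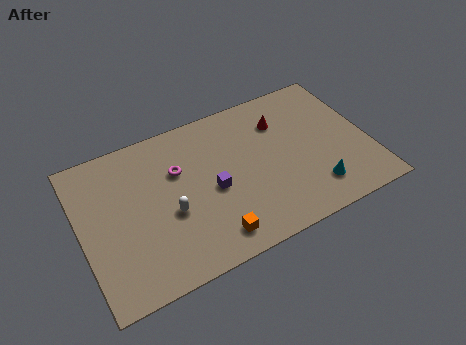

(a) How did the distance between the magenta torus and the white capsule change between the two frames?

-3.9

They were about 6.3 units apart before and 2.4 after — 3.9 units closer together.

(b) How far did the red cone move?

2.3

The red cone moved from about (8.5, 6.6) to (10.8, 6.7), a distance of √(2.3² + 0.1²) ≈ 2.3.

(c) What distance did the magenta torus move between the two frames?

3.0

The magenta torus moved from about (7.3, 8.1) to (5.2, 6.0), a distance of √(2.1² + 2.1²) ≈ 3.0.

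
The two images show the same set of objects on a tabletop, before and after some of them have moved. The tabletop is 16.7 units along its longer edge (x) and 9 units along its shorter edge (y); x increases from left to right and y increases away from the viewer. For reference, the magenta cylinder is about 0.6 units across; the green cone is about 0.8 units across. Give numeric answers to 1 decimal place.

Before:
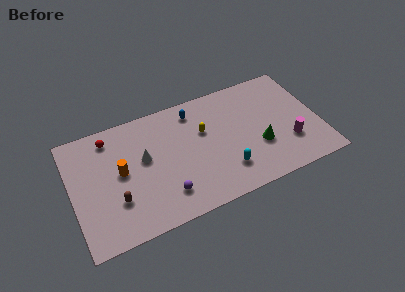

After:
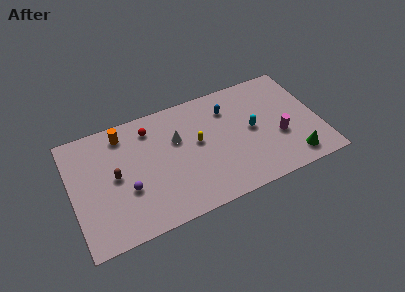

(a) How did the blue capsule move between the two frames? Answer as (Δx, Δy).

(2.3, -0.7)

The blue capsule was at about (8.5, 7.5) and moved to about (10.8, 6.8).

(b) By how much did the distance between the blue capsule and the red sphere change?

-0.4

The distance was about 5.7 in the first image and 5.3 in the second, so they moved 0.4 units closer together.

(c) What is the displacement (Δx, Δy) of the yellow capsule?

(-0.5, -0.7)

From the two frames, the yellow capsule sits at roughly (9.0, 5.7) before and (8.5, 5.0) after.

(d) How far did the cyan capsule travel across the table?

3.2

The cyan capsule moved from about (10.1, 2.2) to (12.2, 4.6), a distance of √(2.1² + 2.4²) ≈ 3.2.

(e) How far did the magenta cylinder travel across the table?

0.9

From (14.5, 2.7) to (13.9, 3.4), the magenta cylinder covered √(0.6² + 0.7²) ≈ 0.9 units.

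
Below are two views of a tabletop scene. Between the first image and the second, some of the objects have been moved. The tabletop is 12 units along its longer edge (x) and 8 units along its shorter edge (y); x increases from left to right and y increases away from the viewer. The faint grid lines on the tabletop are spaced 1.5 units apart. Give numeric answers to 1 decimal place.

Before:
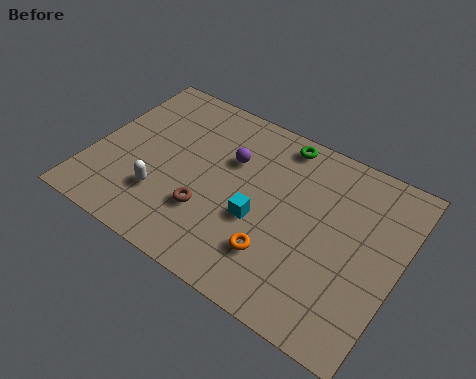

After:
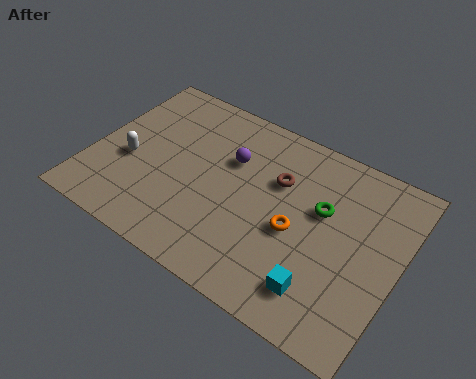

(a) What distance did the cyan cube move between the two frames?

3.1

The cyan cube moved from about (6.7, 3.2) to (9.4, 1.6), a distance of √(2.7² + 1.6²) ≈ 3.1.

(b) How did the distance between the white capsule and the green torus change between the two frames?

+1.4

They were about 6.2 units apart before and 7.6 after — 1.4 units further apart.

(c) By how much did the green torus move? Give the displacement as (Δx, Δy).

(2.0, -2.2)

From the two frames, the green torus sits at roughly (6.9, 7.1) before and (8.9, 4.9) after.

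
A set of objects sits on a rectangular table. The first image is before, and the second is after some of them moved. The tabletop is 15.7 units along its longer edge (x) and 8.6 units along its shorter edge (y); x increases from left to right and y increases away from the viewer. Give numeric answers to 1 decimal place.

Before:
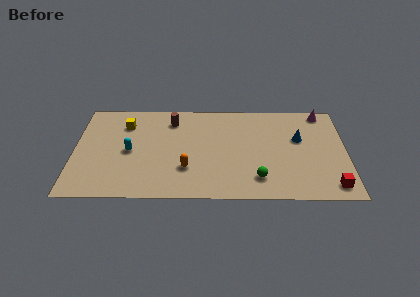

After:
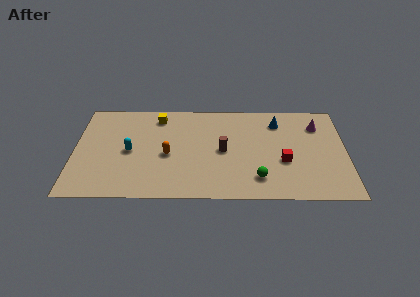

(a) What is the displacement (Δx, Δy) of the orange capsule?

(-1.1, 1.2)

From the two frames, the orange capsule sits at roughly (6.5, 2.6) before and (5.4, 3.8) after.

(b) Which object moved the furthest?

the brown cylinder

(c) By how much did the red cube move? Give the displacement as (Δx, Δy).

(-2.7, 2.1)

The red cube was at about (14.8, 1.2) and moved to about (12.1, 3.3).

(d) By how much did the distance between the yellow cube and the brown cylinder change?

+2.1

Before: roughly 2.7 units apart; after: 4.8. That's 2.1 units further apart.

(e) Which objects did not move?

the cyan capsule and the green sphere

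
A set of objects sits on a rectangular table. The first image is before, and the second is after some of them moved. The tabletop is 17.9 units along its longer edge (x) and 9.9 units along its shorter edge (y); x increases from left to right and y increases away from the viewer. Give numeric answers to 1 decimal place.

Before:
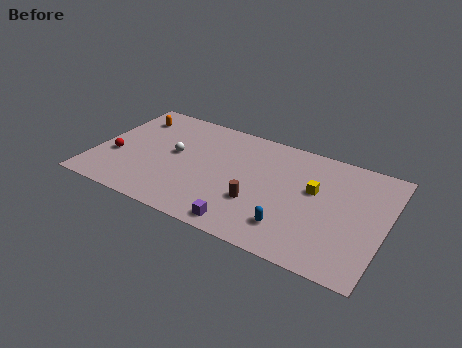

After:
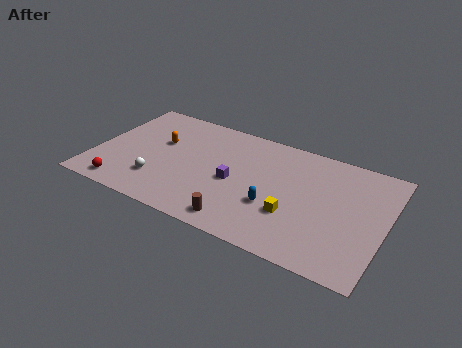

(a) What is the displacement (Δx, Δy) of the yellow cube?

(-1.0, -2.6)

The yellow cube was at about (13.5, 5.9) and moved to about (12.5, 3.3).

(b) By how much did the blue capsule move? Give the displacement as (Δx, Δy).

(-1.2, 1.3)

From the two frames, the blue capsule sits at roughly (12.5, 2.2) before and (11.3, 3.5) after.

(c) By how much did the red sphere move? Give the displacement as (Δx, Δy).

(0.9, -2.5)

The red sphere was at about (1.3, 3.7) and moved to about (2.2, 1.2).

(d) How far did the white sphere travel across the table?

2.9

The white sphere moved from about (4.8, 5.4) to (4.2, 2.6), a distance of √(0.6² + 2.8²) ≈ 2.9.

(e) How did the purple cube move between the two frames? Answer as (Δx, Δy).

(-1.1, 3.4)

The purple cube started near (9.8, 1.1) and ended near (8.7, 4.5).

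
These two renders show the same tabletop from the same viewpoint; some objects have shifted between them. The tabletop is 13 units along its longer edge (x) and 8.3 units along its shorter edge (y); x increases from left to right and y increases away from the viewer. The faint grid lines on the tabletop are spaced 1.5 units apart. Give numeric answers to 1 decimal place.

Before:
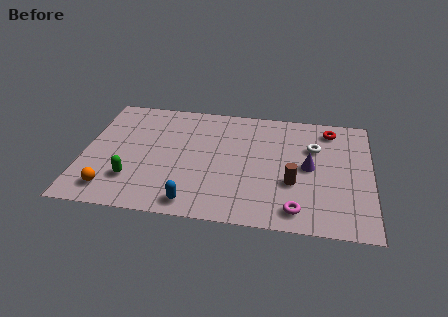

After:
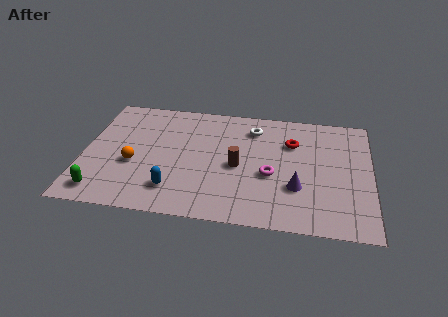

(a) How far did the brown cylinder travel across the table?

2.6

From (9.5, 3.0) to (7.0, 3.8), the brown cylinder covered √(2.5² + 0.8²) ≈ 2.6 units.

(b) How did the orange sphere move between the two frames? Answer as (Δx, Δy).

(0.9, 1.9)

The orange sphere started near (1.4, 1.4) and ended near (2.3, 3.3).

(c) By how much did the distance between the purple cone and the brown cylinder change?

+1.5

The distance was about 1.4 in the first image and 2.9 in the second, so they moved 1.5 units further apart.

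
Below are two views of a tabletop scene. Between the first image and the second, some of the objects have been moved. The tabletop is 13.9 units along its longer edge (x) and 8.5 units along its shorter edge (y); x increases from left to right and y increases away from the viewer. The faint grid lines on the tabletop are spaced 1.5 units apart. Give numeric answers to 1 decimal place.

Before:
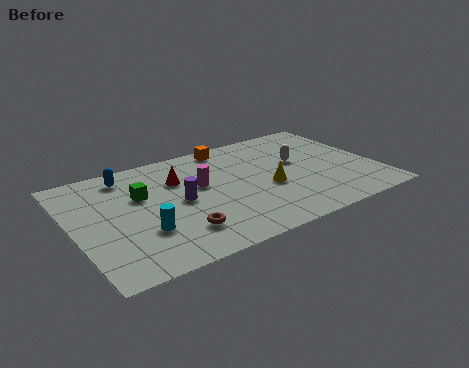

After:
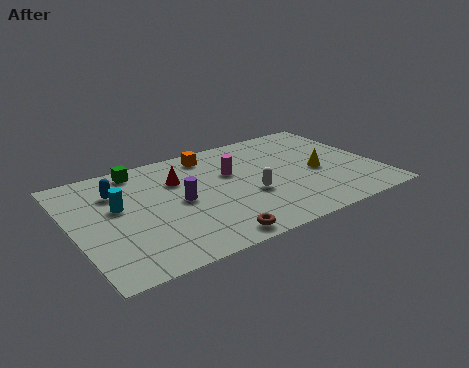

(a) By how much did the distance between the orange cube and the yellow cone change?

+1.4

The distance was about 4.3 in the first image and 5.7 in the second, so they moved 1.4 units further apart.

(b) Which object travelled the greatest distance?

the white capsule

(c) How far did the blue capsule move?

1.2

The blue capsule was near (2.8, 7.2) before and (2.2, 6.2) after, so it travelled √(0.6² + 1.0²) ≈ 1.2 units.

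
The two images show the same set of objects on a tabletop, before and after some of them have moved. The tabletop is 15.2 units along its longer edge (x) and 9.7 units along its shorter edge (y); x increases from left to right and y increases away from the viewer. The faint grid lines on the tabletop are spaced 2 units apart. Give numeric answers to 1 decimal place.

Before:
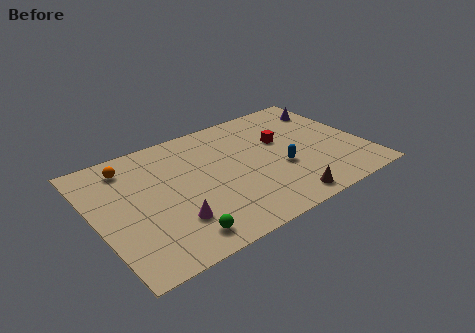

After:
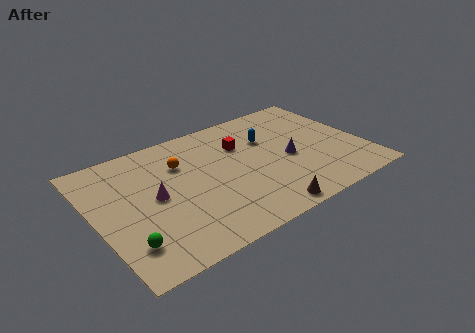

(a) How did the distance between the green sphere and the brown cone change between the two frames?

+1.6

The distance was about 5.9 in the first image and 7.5 in the second, so they moved 1.6 units further apart.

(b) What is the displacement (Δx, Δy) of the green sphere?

(-2.7, 0.8)

The green sphere started near (4.0, 1.4) and ended near (1.3, 2.2).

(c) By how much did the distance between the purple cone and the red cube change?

-0.3

Before: roughly 3.6 units apart; after: 3.3. That's 0.3 units closer together.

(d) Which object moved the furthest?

the purple cone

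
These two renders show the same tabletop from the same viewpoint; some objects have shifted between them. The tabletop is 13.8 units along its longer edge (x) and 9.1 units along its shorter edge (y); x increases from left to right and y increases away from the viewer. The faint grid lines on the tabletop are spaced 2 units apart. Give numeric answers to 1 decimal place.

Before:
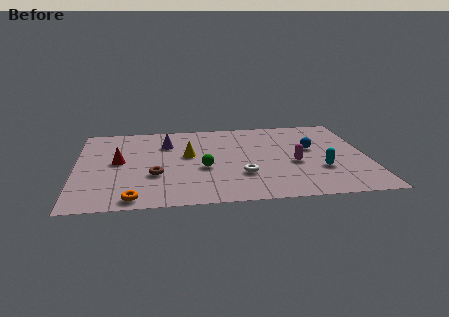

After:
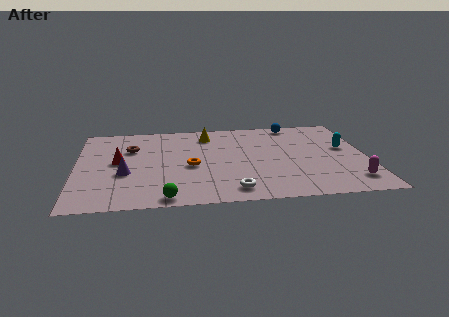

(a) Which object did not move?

the red cone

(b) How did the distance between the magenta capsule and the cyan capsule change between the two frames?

+2.1

The distance was about 1.4 in the first image and 3.5 in the second, so they moved 2.1 units further apart.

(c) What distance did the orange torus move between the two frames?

4.1

The orange torus was near (2.7, 0.9) before and (5.4, 4.0) after, so it travelled √(2.7² + 3.1²) ≈ 4.1 units.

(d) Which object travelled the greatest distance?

the orange torus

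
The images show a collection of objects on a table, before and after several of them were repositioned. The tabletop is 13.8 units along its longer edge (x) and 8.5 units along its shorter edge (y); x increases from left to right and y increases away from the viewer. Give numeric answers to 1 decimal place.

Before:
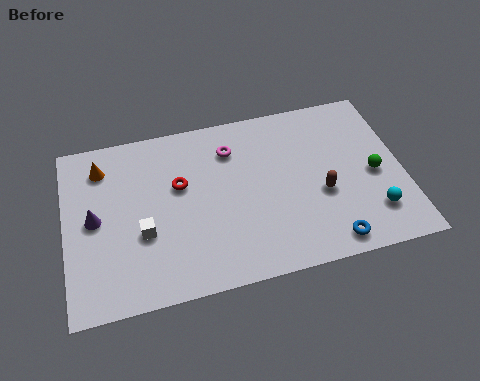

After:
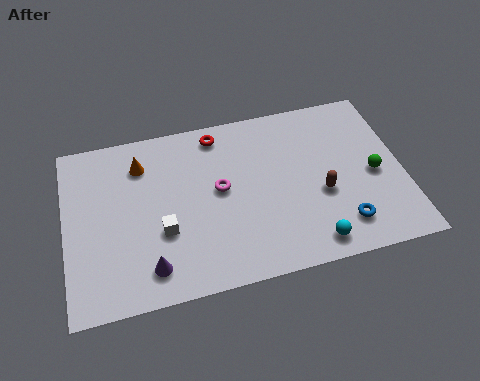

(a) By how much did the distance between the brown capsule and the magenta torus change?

-0.4

Before: roughly 4.7 units apart; after: 4.3. That's 0.4 units closer together.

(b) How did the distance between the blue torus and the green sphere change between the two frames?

-0.9

The distance was about 3.6 in the first image and 2.7 in the second, so they moved 0.9 units closer together.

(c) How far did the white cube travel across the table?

0.8

From (3.1, 3.2) to (3.9, 3.1), the white cube covered √(0.8² + 0.1²) ≈ 0.8 units.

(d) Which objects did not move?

the brown capsule and the green sphere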